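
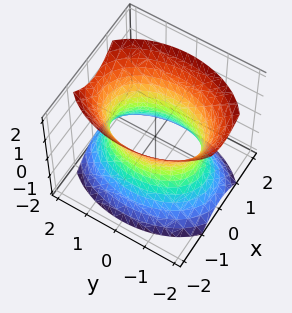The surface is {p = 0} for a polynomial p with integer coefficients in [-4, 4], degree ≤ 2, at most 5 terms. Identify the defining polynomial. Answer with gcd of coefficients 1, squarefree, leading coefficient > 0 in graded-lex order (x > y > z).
2*x^2 + y^2 - z^2 - 2

First, deg p = 2.
Then, symmetries: the y ↦ −y reflection is a symmetry, so y appears only in even powers; it's symmetric under z → −z, forcing even powers of z; mirror symmetry x ↦ −x ⇒ only even powers of x.
Next, from the axis intercepts and sections: the surface avoids every integer z-axis point in the box; the x-axis gridline crossings are at x ∈ {-1, 1}.
Finally, together with the visible shape, these determine p as stated.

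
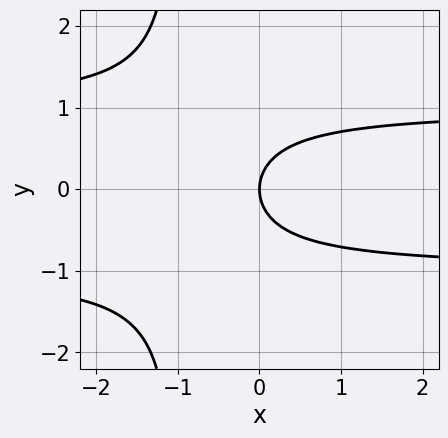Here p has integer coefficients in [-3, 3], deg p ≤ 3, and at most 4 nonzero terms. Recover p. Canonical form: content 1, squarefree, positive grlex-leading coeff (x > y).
x*y^2 + y^2 - x

1. The degree is 3 — a generic line meets the curve in up to 3 points.
2. Symmetries: the y ↦ −y reflection is a symmetry, so y appears only in even powers.
3. Observable constraints: it meets the y-axis at y = 0 (among the integer gridlines); one x-axis crossing is at x = 0.
4. These observations pin down the coefficients.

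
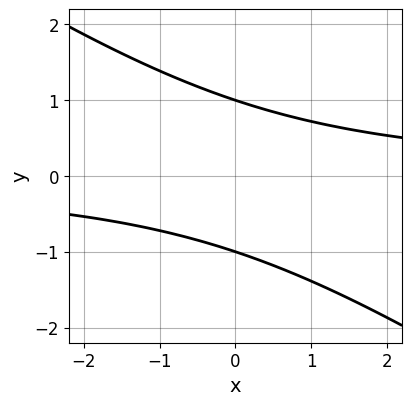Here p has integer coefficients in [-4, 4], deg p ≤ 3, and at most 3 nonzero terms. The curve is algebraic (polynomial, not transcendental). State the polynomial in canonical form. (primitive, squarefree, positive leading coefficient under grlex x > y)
2*x*y + 3*y^2 - 3

1. Degree: the shape is more complex than any degree-1 curve, so deg p = 2.
2. Observable constraints: the y-axis gridline crossings are at y ∈ {-1, 1}; the curve avoids every integer x-axis point in the box.
3. Fitting integer coefficients to these (and the overall shape) gives p.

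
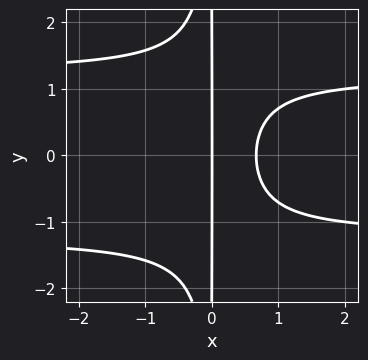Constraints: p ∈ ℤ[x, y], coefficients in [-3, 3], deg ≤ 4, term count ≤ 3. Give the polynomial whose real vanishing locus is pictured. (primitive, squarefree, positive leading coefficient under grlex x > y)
1. The degree is 4 — no degree-3 curve has this shape.
2. Symmetries: it's symmetric under y → −y, forcing even powers of y.
3. From the axis intercepts and sections: it meets the x-axis at x = 0 (among the integer gridlines); every point of the y-axis in the box is on the curve.
4. Assembling these constraints gives the stated polynomial.

2*x^2*y^2 - 3*x^2 + 2*x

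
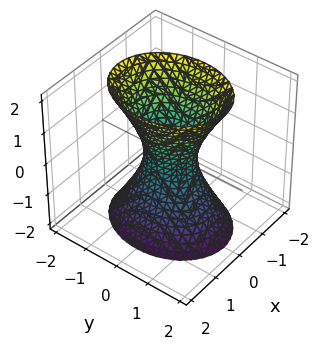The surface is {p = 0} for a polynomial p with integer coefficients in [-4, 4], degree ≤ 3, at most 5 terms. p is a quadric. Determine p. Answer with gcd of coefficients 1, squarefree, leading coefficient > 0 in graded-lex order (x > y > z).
3*x^2 + 2*y^2 - z^2 - 1

1. Degree: one connected sheet with a waist; a quadric, so deg p = 2.
2. Symmetries: the z ↦ −z reflection is a symmetry, so z appears only in even powers; mirror symmetry x ↦ −x ⇒ only even powers of x; the y ↦ −y reflection is a symmetry, so y appears only in even powers.
3. Checking where it meets the axes: no z-intercept at any integer in the box.
4. Putting this together gives p.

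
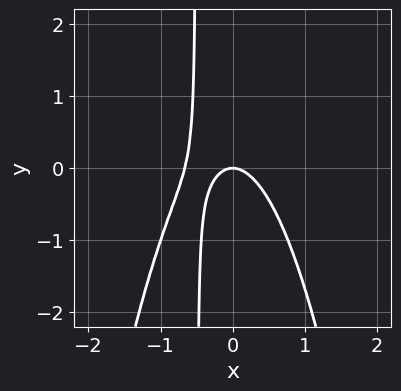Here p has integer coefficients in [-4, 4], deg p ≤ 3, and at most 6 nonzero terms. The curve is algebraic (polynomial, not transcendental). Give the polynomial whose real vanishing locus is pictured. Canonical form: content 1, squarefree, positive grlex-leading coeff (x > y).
Degree: no degree-2 curve has this shape, so deg p = 3.
Checking where it meets the axes: it crosses the y-axis at the gridline y = 0; it crosses the x-axis at the gridline x = 0.
Fitting integer coefficients to these (and the overall shape) gives p.

3*x^3 + 2*x^2 + 2*x*y + y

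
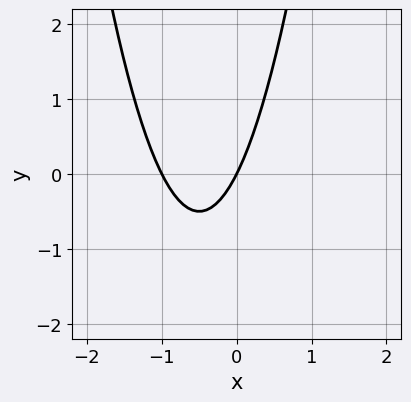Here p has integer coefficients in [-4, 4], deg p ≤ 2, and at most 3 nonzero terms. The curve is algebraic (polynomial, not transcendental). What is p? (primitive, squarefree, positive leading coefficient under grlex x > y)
2*x^2 + 2*x - y

1. Degree: no degree-1 curve has this shape, so deg p = 2.
2. Against the integer gridlines: one y-axis crossing is at y = 0; the x-axis gridline crossings are at x ∈ {-1, 0}.
3. Matching integer coefficients to the picture gives p.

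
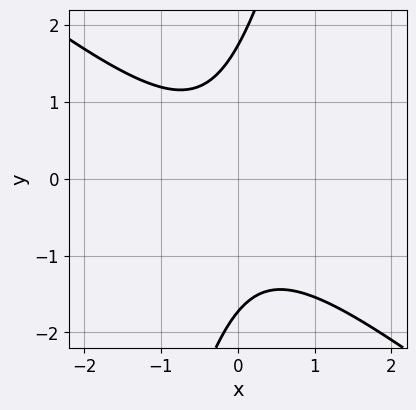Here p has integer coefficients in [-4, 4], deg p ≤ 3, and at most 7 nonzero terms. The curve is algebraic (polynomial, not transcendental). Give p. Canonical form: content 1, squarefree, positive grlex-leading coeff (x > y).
1. deg p = 2. No degree-1 curve has this shape.
2. Checking where it meets the axes: no x-intercept at any integer in the box.
3. These observations pin down the coefficients.

3*x^2 + 3*x*y - y^2 + x + 3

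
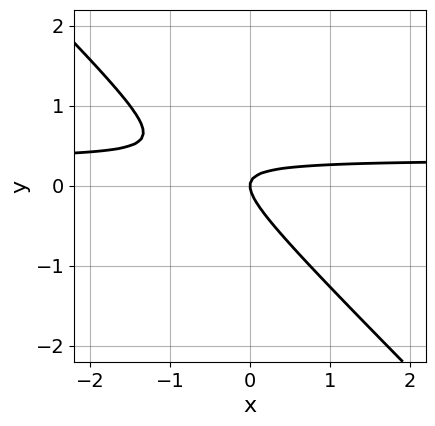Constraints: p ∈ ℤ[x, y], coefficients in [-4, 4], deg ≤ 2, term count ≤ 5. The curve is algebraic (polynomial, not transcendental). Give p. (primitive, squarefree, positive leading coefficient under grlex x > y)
3*x*y + 3*y^2 - x

First, deg p = 2. A generic line meets the curve in up to 2 points.
Next, reading off the gridlines: it crosses the y-axis at the gridline y = 0; it crosses the x-axis at the gridline x = 0.
Finally, assembling these constraints gives the stated polynomial.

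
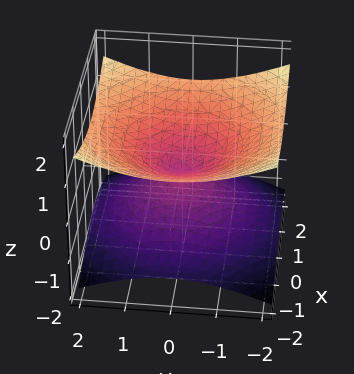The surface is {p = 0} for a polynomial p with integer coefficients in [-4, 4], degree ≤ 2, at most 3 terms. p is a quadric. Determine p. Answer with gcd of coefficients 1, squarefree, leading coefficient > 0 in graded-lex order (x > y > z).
x^2 + y^2 - 3*z^2

1. deg p = 2. Two nappes meeting at a single point; a quadric.
2. Symmetry: the surface is invariant under rotation about z: p = q(x² + y², z); mirror symmetry z ↦ −z ⇒ only even powers of z.
3. From the axis intercepts and sections: one z-axis crossing is at z = 0; one x-axis crossing is at x = 0; one y-axis crossing is at y = 0.
4. Solving for integer coefficients yields p as stated.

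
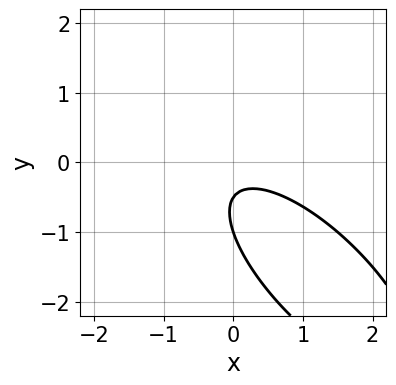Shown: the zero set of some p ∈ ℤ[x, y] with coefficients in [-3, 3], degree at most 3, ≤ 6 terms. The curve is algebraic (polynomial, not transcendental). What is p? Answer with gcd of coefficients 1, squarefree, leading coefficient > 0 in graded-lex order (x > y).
2*x^2 + 3*x*y + 2*y^2 + 3*y + 1

1. deg p = 2. A generic line meets the curve in up to 2 points.
2. Against the integer gridlines: it meets the y-axis at y = -1 (among the integer gridlines); it misses every integer gridline on the x-axis.
3. Solving for integer coefficients yields p as stated.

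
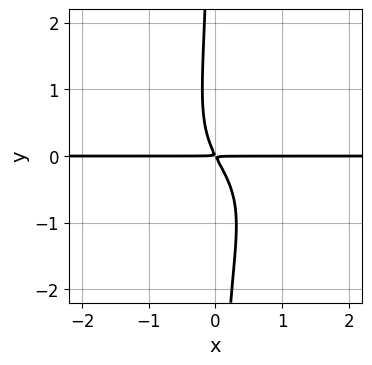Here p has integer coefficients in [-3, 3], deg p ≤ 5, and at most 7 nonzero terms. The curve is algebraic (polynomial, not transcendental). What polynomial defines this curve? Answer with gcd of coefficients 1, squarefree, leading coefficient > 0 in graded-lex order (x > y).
2*x^3*y + 2*x*y^3 + x*y^2 + 2*x*y + y^2

1. The degree is 4 — a generic line meets the curve in up to 4 points.
2. Checking where it meets the axes: the visible x-axis segment lies entirely on the curve.
3. Fitting integer coefficients to these (and the overall shape) gives p.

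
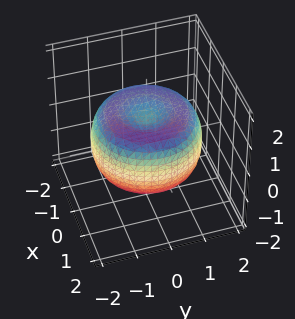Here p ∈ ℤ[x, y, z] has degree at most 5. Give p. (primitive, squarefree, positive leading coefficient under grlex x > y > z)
x^4 + 2*x^2*y^2 + y^4 - 2*x^2 - 2*y^2 + 2*z^2 - 1

(a) Degree: the shape is more complex than any degree-3 surface, so deg p = 4.
(b) Symmetries: the z-axis is an axis of rotation, so x and y enter only as x² + y².
(c) Reading off the gridlines: a circular section at z = -1 has radius exactly 1.
(d) Solving for integer coefficients yields p as stated.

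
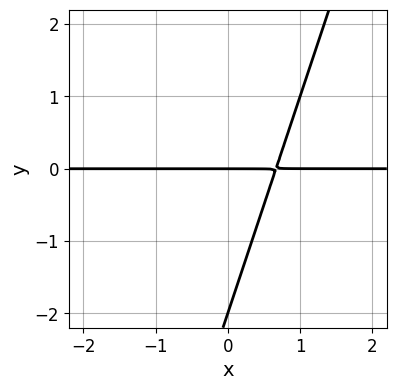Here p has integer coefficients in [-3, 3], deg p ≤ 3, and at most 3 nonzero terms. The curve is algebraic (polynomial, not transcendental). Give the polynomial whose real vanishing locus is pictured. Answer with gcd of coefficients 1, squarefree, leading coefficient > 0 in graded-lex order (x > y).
(a) The degree is 2 — no degree-1 curve has this shape.
(b) Checking where it meets the axes: every point of the x-axis in the box is on the curve; among the integer gridlines, it crosses the y-axis at y ∈ {-2, 0}.
(c) Assembling these constraints gives the stated polynomial.

3*x*y - y^2 - 2*y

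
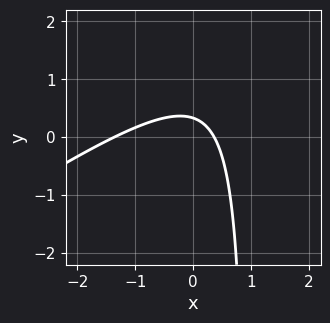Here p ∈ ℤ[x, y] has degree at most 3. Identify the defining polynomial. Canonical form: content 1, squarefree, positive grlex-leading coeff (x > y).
2*x^2 - 3*x*y + 2*x + 3*y - 1

1. Degree: no degree-1 curve has this shape, so deg p = 2.
2. Putting this together gives p.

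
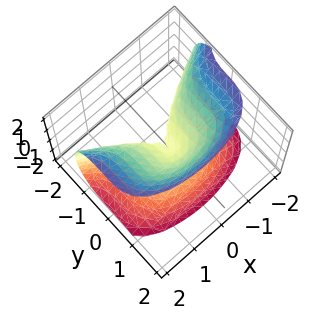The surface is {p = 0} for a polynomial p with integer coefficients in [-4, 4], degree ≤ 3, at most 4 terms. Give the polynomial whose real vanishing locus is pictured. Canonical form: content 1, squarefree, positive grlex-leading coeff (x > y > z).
First, degree: the shape is more complex than any degree-2 surface, so deg p = 3.
Next, checking where it meets the axes: it meets the x-axis at x = 0 (among the integer gridlines); it crosses the z-axis at the gridline z = 0; it crosses the y-axis at the gridline y = 0.
Finally, assembling these constraints gives the stated polynomial.

3*y^3 + 2*x^2 - 2*z^2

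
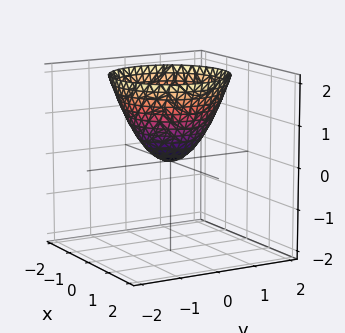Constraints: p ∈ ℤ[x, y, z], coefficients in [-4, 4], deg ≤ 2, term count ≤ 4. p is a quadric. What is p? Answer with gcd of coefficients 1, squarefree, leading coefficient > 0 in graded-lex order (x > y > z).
x^2 + y^2 - z

The degree is 2 — a single bowl opening along one axis; a quadric.
Symmetries: rotational symmetry about the z-axis ⇒ p depends on x, y only through x² + y².
From the axis intercepts and sections: it meets the y-axis at y = 0 (among the integer gridlines); it meets the z-axis at z = 0 (among the integer gridlines); one x-axis crossing is at x = 0.
Matching integer coefficients to the picture gives p.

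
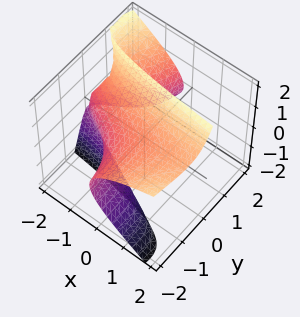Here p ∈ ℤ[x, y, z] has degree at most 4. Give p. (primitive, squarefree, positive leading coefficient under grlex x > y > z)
Degree: no degree-2 surface has this shape, so deg p = 3.
Reading off the gridlines: one x-axis crossing is at x = -2; it misses every integer gridline on the y-axis.
Solving for integer coefficients yields p as stated.

2*x*y^2 + 3*y*z^2 - z^3 + x + 2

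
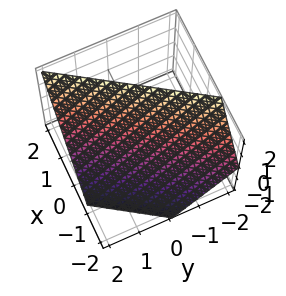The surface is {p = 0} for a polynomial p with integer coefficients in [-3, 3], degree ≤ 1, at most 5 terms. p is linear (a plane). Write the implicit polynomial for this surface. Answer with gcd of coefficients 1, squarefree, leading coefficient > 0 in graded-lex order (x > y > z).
3*x - 2*y - 2*z + 2

(a) deg p = 1.
(b) From the visible intercepts: it meets the y-axis at y = 1 (among the integer gridlines); one z-axis crossing is at z = 1.
(c) Together with the visible shape, these determine p as stated.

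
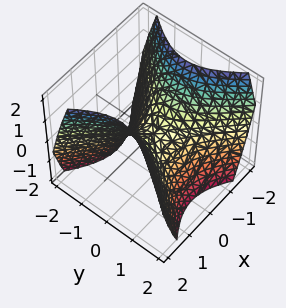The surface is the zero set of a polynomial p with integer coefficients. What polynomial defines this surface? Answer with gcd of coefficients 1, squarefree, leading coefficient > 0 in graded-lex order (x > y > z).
(a) deg p = 2.
(b) Symmetries: mirror symmetry y ↦ −y ⇒ only even powers of y; mirror symmetry x ↦ −x ⇒ only even powers of x.
(c) From the axis intercepts and sections: it crosses the z-axis at the gridline z = 0; it crosses the y-axis at the gridline y = 0; it meets the x-axis at x = 0 (among the integer gridlines).
(d) Together with the visible shape, these determine p as stated.

x^2 - y^2 - z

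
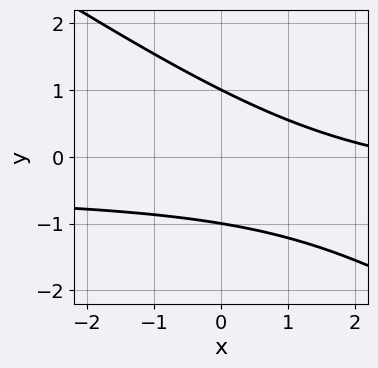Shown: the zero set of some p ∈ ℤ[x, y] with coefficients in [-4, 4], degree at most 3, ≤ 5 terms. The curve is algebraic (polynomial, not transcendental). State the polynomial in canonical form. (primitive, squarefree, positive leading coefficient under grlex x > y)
2*x*y + 3*y^2 + x - 3

(a) The degree is 2 — the shape is more complex than any degree-1 curve.
(b) From the visible intercepts: the y-axis gridline crossings are at y ∈ {-1, 1}; the curve avoids every integer x-axis point in the box.
(c) Fitting integer coefficients to these (and the overall shape) gives p.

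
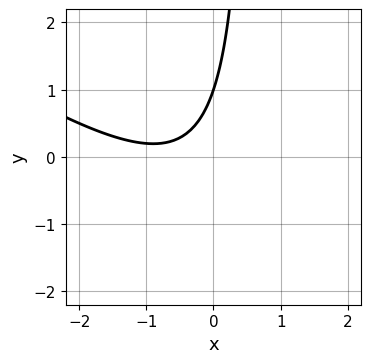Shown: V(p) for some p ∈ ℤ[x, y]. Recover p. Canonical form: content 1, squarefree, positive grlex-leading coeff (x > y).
1. Degree: the shape is more complex than any degree-1 curve, so deg p = 2.
2. Checking where it meets the axes: it crosses the y-axis at the gridline y = 1; the curve avoids every integer x-axis point in the box.
3. Assembling these constraints gives the stated polynomial.

2*x^2 + 3*x*y + 3*x - 2*y + 2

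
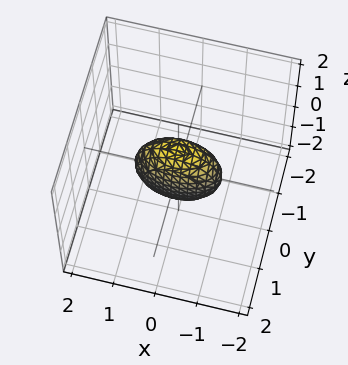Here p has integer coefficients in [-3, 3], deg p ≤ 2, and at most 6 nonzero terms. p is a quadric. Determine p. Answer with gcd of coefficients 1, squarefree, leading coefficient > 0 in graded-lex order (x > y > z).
x^2 + 3*y^2 + z^2 - 1

1. Degree: a closed, bounded, convex surface; a quadric, so deg p = 2.
2. Symmetries: it's symmetric under z → −z, forcing even powers of z; the x ↦ −x reflection is a symmetry, so x appears only in even powers; the y ↦ −y reflection is a symmetry, so y appears only in even powers.
3. Reading off the gridlines: the z-axis gridline crossings are at z ∈ {-1, 1}; among the integer gridlines, it crosses the x-axis at x ∈ {-1, 1}.
4. The integer polynomial consistent with all of this is the stated p.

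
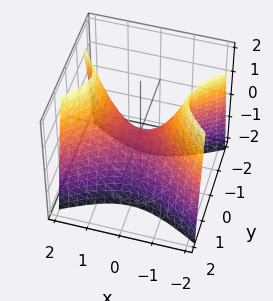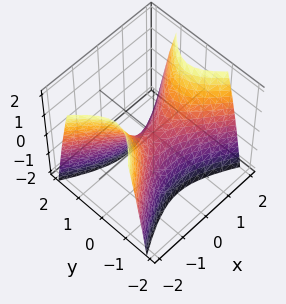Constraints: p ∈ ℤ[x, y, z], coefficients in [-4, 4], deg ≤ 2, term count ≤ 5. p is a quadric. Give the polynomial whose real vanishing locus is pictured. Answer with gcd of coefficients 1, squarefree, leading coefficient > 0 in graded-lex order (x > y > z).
x^2 - 2*y^2 - z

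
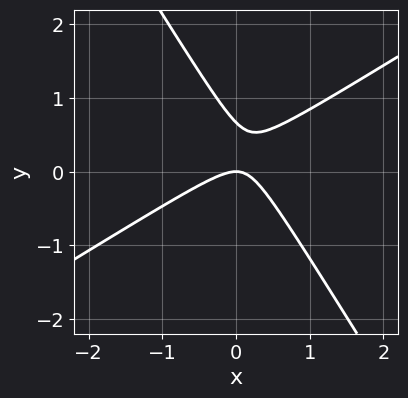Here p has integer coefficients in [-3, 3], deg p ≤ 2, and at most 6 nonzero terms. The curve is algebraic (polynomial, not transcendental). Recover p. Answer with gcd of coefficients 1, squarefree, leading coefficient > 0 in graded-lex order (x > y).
3*x^2 - 3*x*y - 3*y^2 + 2*y

(a) Degree: the shape is more complex than any degree-1 curve, so deg p = 2.
(b) From the axis intercepts and sections: it crosses the y-axis at the gridline y = 0; it crosses the x-axis at the gridline x = 0.
(c) These observations pin down the coefficients.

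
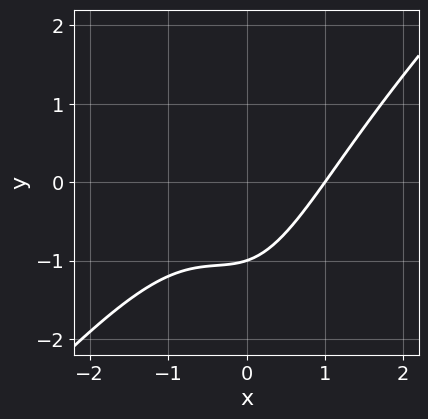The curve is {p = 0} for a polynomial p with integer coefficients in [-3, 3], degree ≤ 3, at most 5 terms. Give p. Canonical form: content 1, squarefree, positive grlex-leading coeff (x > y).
(a) The degree is 3 — no degree-2 curve has this shape.
(b) Reading off the gridlines: it meets the x-axis at x = 1 (among the integer gridlines); one y-axis crossing is at y = -1.
(c) Fitting integer coefficients to these (and the overall shape) gives p.

2*x^3 - 2*x^2*y + x - 3*y - 3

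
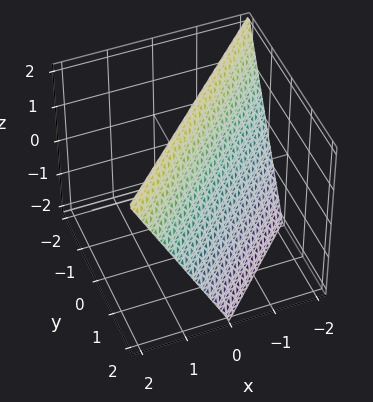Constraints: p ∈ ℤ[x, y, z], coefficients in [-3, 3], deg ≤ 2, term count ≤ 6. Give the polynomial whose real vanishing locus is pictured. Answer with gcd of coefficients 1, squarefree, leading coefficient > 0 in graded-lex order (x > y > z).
2*x - 2*y - z + 2

First, the degree is 1 — every cross-section is a straight line — this is a plane.
Then, from the axis intercepts and sections: one x-axis crossing is at x = -1; it meets the y-axis at y = 1 (among the integer gridlines).
Finally, these observations pin down the coefficients.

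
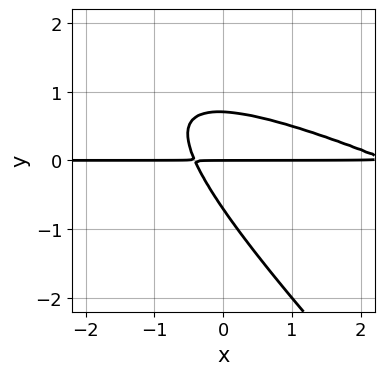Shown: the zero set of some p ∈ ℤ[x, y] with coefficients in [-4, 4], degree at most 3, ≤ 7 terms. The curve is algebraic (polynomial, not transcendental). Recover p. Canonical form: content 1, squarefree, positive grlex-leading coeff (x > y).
Degree: no degree-2 curve has this shape, so deg p = 3.
Observable constraints: every point of the x-axis in the box is on the curve; one y-axis crossing is at y = 0.
Matching integer coefficients to the picture gives p.

x^2*y + 3*x*y^2 + 2*y^3 - 2*x*y - y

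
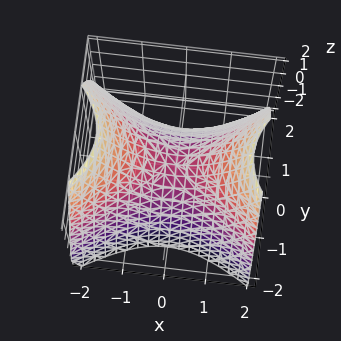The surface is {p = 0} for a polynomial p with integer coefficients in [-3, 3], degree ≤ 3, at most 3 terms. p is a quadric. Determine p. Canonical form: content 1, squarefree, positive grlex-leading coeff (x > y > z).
deg p = 2. A hyperbolic paraboloid; a quadric.
Symmetries: it's symmetric under y → −y, forcing even powers of y; it's symmetric under x → −x, forcing even powers of x.
Reading off the gridlines: it crosses the x-axis at the gridline x = 0; it meets the y-axis at y = 0 (among the integer gridlines); it crosses the z-axis at the gridline z = 0.
Fitting integer coefficients to these (and the overall shape) gives p.

2*x^2 - 3*y^2 - 3*z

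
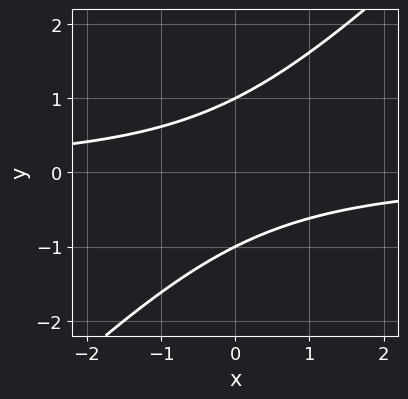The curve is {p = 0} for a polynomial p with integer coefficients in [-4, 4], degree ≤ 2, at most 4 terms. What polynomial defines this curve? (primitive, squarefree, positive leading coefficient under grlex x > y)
The degree is 2 — a generic line meets the curve in up to 2 points.
From the visible intercepts: it misses every integer gridline on the x-axis; among the integer gridlines, it crosses the y-axis at y ∈ {-1, 1}.
Fitting integer coefficients to these (and the overall shape) gives p.

x*y - y^2 + 1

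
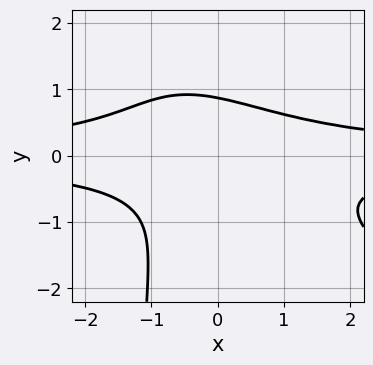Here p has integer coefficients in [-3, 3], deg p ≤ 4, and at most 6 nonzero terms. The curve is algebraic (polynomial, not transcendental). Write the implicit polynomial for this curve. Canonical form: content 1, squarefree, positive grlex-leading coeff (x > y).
2*x^2*y^2 + 2*x*y^3 + 3*y^3 - 2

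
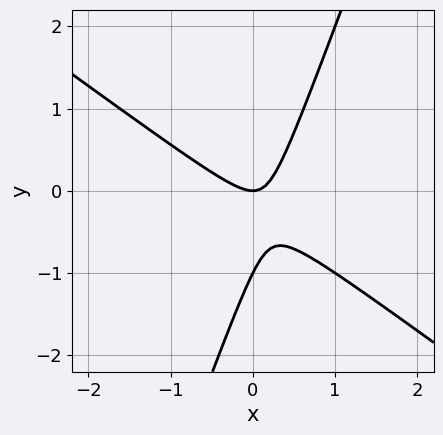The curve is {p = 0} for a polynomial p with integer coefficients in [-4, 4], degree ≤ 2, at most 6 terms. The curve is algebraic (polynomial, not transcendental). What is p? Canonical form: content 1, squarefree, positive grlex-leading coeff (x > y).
(a) Degree: the shape is more complex than any degree-1 curve, so deg p = 2.
(b) Against the integer gridlines: it meets the x-axis at x = 0 (among the integer gridlines); the y-axis gridline crossings are at y ∈ {-1, 0}.
(c) The integer polynomial consistent with all of this is the stated p.

2*x^2 + 2*x*y - y^2 - y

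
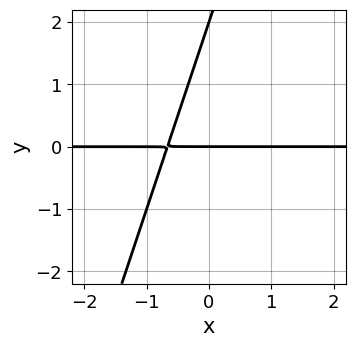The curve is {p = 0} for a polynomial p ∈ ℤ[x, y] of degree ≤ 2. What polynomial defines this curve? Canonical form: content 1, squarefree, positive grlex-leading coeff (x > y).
deg p = 2.
Against the integer gridlines: the visible x-axis segment lies entirely on the curve; among the integer gridlines, it crosses the y-axis at y ∈ {0, 2}.
The integer polynomial consistent with all of this is the stated p.

3*x*y - y^2 + 2*y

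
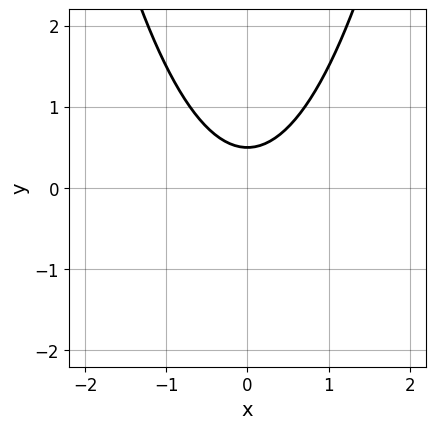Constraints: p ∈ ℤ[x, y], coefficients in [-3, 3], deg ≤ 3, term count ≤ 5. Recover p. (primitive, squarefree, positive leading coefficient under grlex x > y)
2*x^2 - 2*y + 1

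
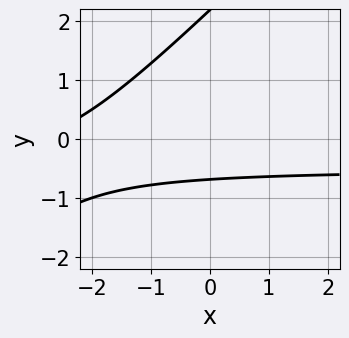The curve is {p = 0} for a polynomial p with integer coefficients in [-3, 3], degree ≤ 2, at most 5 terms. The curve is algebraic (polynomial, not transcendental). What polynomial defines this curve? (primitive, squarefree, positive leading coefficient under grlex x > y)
First, deg p = 2. The shape is more complex than any degree-1 curve.
Then, reading off the gridlines: the curve avoids every integer x-axis point in the box.
Finally, solving for integer coefficients yields p as stated.

2*x*y - 2*y^2 + x + 3*y + 3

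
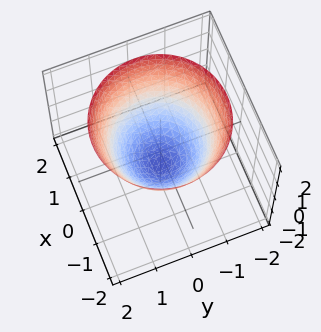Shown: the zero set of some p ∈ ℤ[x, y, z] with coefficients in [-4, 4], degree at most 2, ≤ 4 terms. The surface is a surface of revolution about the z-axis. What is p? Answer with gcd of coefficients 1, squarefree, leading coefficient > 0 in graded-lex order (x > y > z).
1. The degree is 2 — a generic line meets the surface in up to 2 points.
2. Symmetries: the z-axis is an axis of rotation, so x and y enter only as x² + y².
3. Against the integer gridlines: among the integer gridlines, it crosses the x-axis at x ∈ {-1, 1}; it meets the z-axis at z = -1 (among the integer gridlines).
4. The integer polynomial consistent with all of this is the stated p.

x^2 + y^2 - z - 1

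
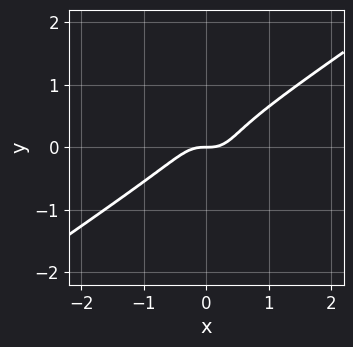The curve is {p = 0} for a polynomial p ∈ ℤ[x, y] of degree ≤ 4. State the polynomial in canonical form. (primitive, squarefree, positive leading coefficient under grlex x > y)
3*x^3 - 3*x^2*y - 3*y^3 + y^2 - y

The degree is 3 — a generic line meets the curve in up to 3 points.
Observable constraints: one y-axis crossing is at y = 0; it crosses the x-axis at the gridline x = 0.
Matching integer coefficients to the picture gives p.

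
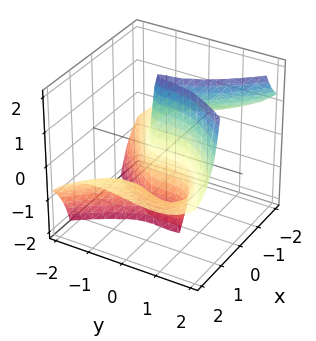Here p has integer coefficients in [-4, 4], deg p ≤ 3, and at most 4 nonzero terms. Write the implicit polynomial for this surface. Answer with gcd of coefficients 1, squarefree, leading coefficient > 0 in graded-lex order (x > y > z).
(a) deg p = 3. The shape is more complex than any degree-2 surface.
(b) Reading off the gridlines: one x-axis crossing is at x = 0; every point of the z-axis in the box is on the surface; one y-axis crossing is at y = 0.
(c) These observations pin down the coefficients.

3*x^2*z - y^3 + x*y + 2*x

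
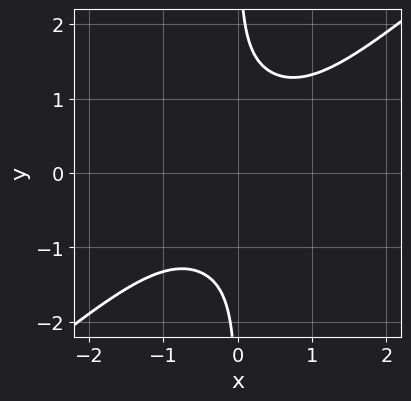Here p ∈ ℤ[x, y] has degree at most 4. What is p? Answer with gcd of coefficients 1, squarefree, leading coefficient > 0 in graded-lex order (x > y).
x^4 + x^3*y - 3*x*y^3 + 2*x*y + 2

(a) Degree: the shape is more complex than any degree-3 curve, so deg p = 4.
(b) Checking where it meets the axes: it misses every integer gridline on the y-axis; no x-intercept at any integer in the box.
(c) The integer polynomial consistent with all of this is the stated p.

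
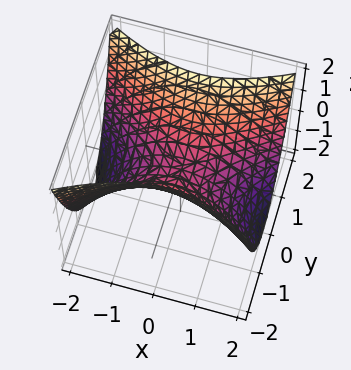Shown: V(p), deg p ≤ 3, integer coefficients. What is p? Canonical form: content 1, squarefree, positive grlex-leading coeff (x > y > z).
(a) The degree is 2 — a saddle surface; a quadric.
(b) Symmetries: it's symmetric under x → −x, forcing even powers of x; the y ↦ −y reflection is a symmetry, so y appears only in even powers.
(c) From the axis intercepts and sections: it crosses the y-axis at the gridline y = 0; one z-axis crossing is at z = 0; it crosses the x-axis at the gridline x = 0.
(d) Matching integer coefficients to the picture gives p.

x^2 - 2*y^2 + 2*z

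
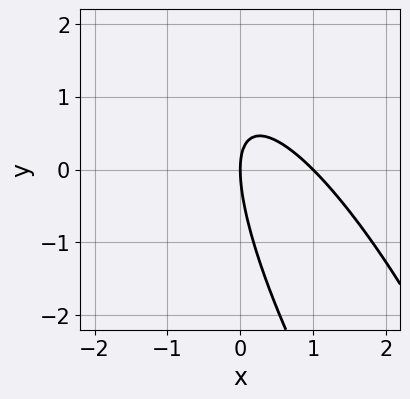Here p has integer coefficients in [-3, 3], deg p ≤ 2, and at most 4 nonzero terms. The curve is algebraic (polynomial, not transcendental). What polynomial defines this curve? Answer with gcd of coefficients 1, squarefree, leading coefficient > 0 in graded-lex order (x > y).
3*x^2 + 3*x*y + y^2 - 3*x

First, deg p = 2. A generic line meets the curve in up to 2 points.
Next, reading off the gridlines: it meets the y-axis at y = 0 (among the integer gridlines); the x-axis gridline crossings are at x ∈ {0, 1}.
Finally, matching integer coefficients to the picture gives p.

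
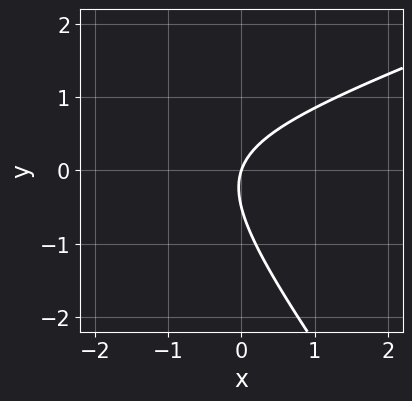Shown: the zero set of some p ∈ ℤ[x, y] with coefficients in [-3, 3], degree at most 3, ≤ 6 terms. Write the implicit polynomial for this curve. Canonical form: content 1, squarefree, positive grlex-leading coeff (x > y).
x^2 - 2*x*y - 2*y^2 + 3*x - y

(a) The degree is 2 — the shape is more complex than any degree-1 curve.
(b) From the visible intercepts: it crosses the y-axis at the gridline y = 0; it meets the x-axis at x = 0 (among the integer gridlines).
(c) Assembling these constraints gives the stated polynomial.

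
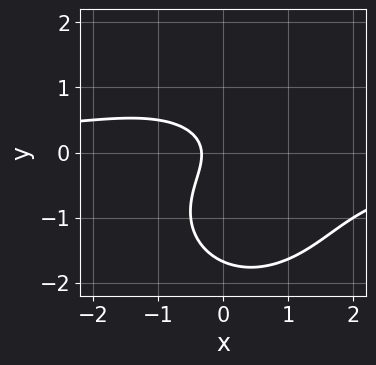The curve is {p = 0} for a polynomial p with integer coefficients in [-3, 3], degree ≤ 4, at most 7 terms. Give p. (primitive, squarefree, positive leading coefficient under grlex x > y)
2*x^2*y + 2*y^3 + 3*y^2 + 3*x + 1

First, degree: no degree-2 curve has this shape, so deg p = 3.
Finally, the integer polynomial consistent with all of this is the stated p.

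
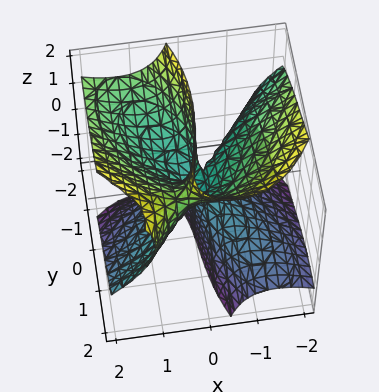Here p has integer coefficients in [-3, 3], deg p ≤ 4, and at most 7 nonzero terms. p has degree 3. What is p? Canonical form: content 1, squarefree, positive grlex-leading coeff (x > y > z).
(a) deg p = 3.
(b) Checking where it meets the axes: every point of the z-axis in the box is on the surface; it meets the y-axis at y = 0 (among the integer gridlines).
(c) Matching integer coefficients to the picture gives p.

2*x^3 + 3*x*y*z - 3*x*z^2 - y^3 + y*z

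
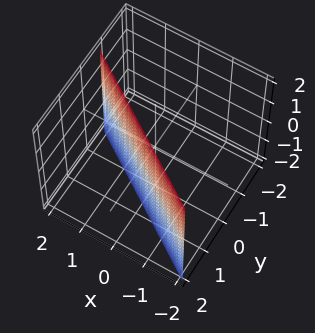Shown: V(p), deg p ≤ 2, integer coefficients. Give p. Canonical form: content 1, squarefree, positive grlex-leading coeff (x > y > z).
2*x + 3*y - 2

1. deg p = 1. The surface is flat (a plane).
2. Reading off the gridlines: the surface avoids every integer z-axis point in the box; it meets the x-axis at x = 1 (among the integer gridlines).
3. These observations pin down the coefficients.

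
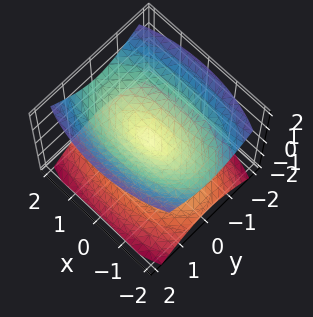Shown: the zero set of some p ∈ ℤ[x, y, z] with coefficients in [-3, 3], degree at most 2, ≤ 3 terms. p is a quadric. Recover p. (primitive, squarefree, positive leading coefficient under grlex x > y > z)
x^2 + 3*y^2 - 3*z^2

First, there are 2 components.
Then, the degree is 2 — two nappes meeting at a single point; a quadric.
Then, symmetries: mirror symmetry y ↦ −y ⇒ only even powers of y; mirror symmetry x ↦ −x ⇒ only even powers of x; it's symmetric under z → −z, forcing even powers of z.
Then, against the integer gridlines: one z-axis crossing is at z = 0; it meets the x-axis at x = 0 (among the integer gridlines); it crosses the y-axis at the gridline y = 0.
Finally, the integer polynomial consistent with all of this is the stated p.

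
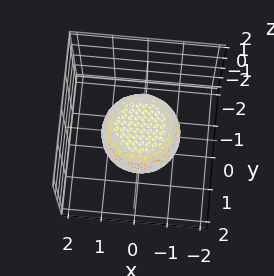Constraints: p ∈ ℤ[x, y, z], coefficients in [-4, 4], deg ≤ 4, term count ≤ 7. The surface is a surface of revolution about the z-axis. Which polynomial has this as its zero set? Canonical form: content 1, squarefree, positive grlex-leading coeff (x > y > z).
2*x^4 + 4*x^2*y^2 + 2*y^4 - x^2 - y^2 + 3*z^2 - 2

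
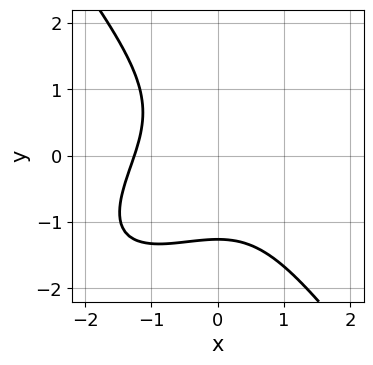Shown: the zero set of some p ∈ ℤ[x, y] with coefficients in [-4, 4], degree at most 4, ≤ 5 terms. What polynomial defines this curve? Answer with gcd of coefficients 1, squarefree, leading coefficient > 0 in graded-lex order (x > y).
First, deg p = 3.
Finally, solving for integer coefficients yields p as stated.

x^3 - x^2*y + y^3 + 2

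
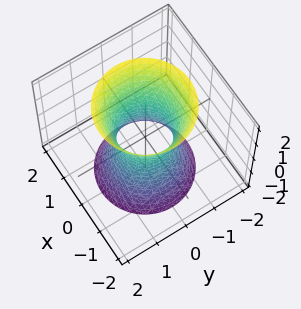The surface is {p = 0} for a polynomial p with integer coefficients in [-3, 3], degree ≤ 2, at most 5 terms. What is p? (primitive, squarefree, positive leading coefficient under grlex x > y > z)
1. Degree: the shape is more complex than any degree-1 surface, so deg p = 2.
2. Symmetry: the surface is invariant under rotation about z: p = q(x² + y², z).
3. Checking where it meets the axes: a circular section at z = 0 has radius between 0 and 1; no z-intercept at any integer in the box.
4. These observations pin down the coefficients.

3*x^2 + 3*y^2 - z^2 - 2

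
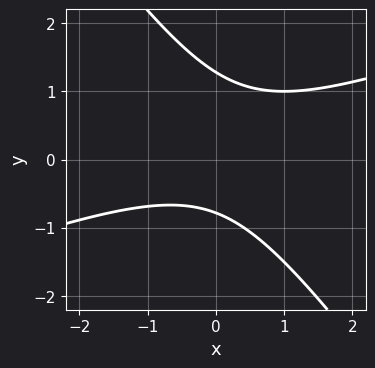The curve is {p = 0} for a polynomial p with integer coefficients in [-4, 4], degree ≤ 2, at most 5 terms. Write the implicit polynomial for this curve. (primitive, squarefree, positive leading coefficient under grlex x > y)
x^2 - 2*x*y - 2*y^2 + y + 2

1. Degree: a generic line meets the curve in up to 2 points, so deg p = 2.
2. Observable constraints: it misses every integer gridline on the x-axis.
3. The integer polynomial consistent with all of this is the stated p.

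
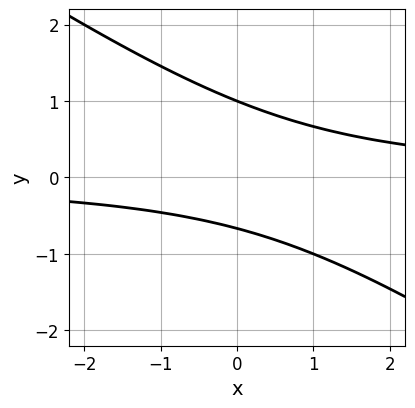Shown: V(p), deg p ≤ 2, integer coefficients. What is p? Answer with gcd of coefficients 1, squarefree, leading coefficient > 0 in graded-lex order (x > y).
First, the degree is 2 — the shape is more complex than any degree-1 curve.
Then, against the integer gridlines: no x-intercept at any integer in the box; it meets the y-axis at y = 1 (among the integer gridlines).
Finally, these observations pin down the coefficients.

2*x*y + 3*y^2 - y - 2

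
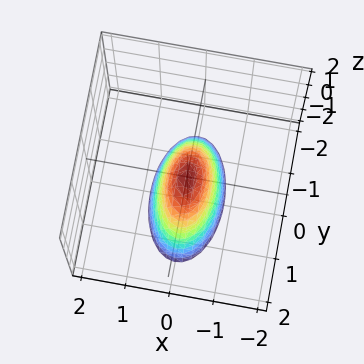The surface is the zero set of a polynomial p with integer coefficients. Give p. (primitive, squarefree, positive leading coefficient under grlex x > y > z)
3*x^2 + y^2 + z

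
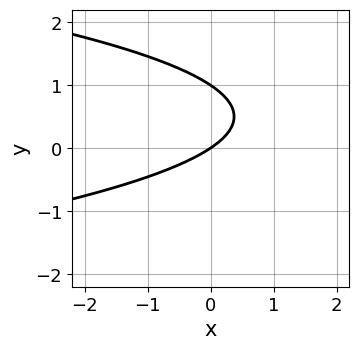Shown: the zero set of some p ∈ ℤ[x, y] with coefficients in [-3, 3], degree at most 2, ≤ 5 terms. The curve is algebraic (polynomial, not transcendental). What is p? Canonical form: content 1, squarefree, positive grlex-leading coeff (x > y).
(a) Degree: the shape is more complex than any degree-1 curve, so deg p = 2.
(b) Checking where it meets the axes: the y-axis gridline crossings are at y ∈ {0, 1}; it meets the x-axis at x = 0 (among the integer gridlines).
(c) Solving for integer coefficients yields p as stated.

3*y^2 + 2*x - 3*y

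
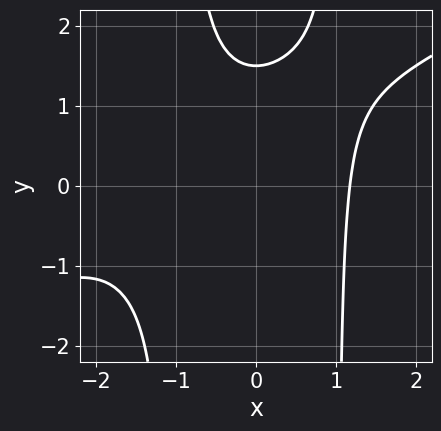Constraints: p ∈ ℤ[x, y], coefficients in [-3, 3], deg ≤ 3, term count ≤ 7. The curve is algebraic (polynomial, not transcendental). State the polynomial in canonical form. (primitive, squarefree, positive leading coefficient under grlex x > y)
Degree: the shape is more complex than any degree-2 curve, so deg p = 3.
Matching integer coefficients to the picture gives p.

x^3 - 2*x^2*y + x^2 + 2*y - 3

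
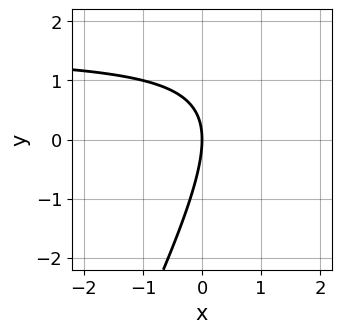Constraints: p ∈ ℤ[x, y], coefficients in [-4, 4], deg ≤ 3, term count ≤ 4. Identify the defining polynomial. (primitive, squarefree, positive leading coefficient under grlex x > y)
2*x*y - y^2 - 3*x

(a) deg p = 2. A generic line meets the curve in up to 2 points.
(b) Checking where it meets the axes: one y-axis crossing is at y = 0; it crosses the x-axis at the gridline x = 0.
(c) These observations pin down the coefficients.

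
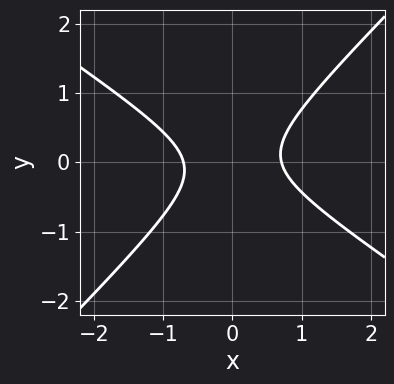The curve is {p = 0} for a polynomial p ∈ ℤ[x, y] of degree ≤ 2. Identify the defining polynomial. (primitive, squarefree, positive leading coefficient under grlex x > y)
2*x^2 + x*y - 3*y^2 - 1

First, the degree is 2 — a generic line meets the curve in up to 2 points.
Then, observable constraints: the curve avoids every integer y-axis point in the box.
Finally, putting this together gives p.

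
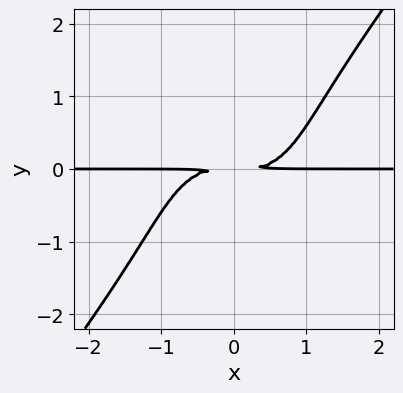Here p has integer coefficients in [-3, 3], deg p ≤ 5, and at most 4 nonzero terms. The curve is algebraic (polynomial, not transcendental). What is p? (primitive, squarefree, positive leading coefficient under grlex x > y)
(a) Degree: a generic line meets the curve in up to 4 points, so deg p = 4.
(b) From the axis intercepts and sections: the visible x-axis segment lies entirely on the curve.
(c) These observations pin down the coefficients.

2*x^3*y - y^4 - 3*y^2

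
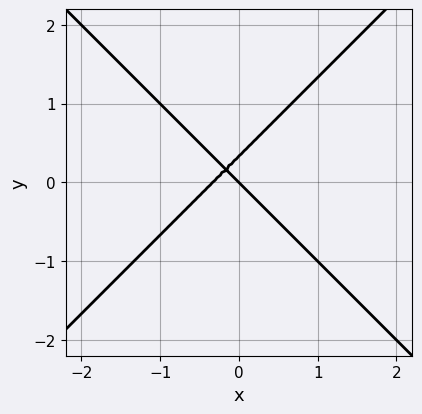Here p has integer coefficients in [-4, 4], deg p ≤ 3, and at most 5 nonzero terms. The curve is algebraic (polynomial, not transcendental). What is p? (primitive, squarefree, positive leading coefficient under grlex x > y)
3*x^2 - 3*y^2 + x + y

1. The degree is 2 — a generic line meets the curve in up to 2 points.
2. Observable constraints: it crosses the x-axis at the gridline x = 0; it meets the y-axis at y = 0 (among the integer gridlines).
3. These observations pin down the coefficients.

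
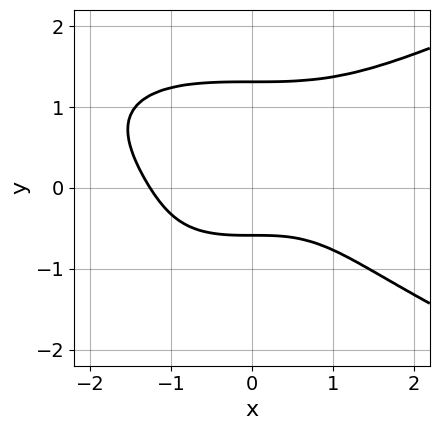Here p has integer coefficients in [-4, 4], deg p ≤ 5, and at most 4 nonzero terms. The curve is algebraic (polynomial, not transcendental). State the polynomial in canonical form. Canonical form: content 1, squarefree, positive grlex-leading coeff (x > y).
1. The degree is 4 — a generic line meets the curve in up to 4 points.
2. The integer polynomial consistent with all of this is the stated p.

2*y^4 - x^3 - 3*y - 2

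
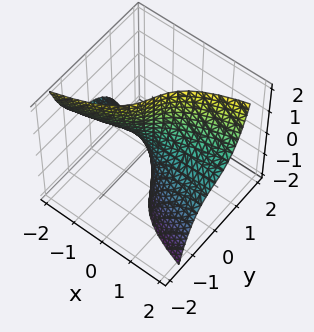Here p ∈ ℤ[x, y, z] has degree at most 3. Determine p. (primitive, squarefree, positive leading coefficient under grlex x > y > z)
y^3 - x*z + y

deg p = 3. The shape is more complex than any degree-2 surface.
Against the integer gridlines: the visible x-axis segment lies entirely on the surface; one y-axis crossing is at y = 0; every point of the z-axis in the box is on the surface.
These observations pin down the coefficients.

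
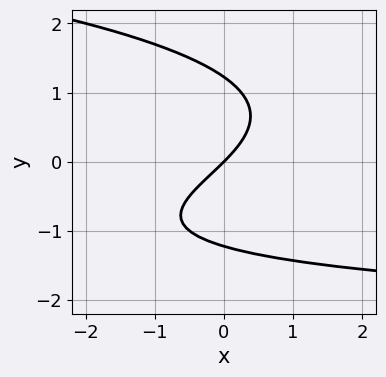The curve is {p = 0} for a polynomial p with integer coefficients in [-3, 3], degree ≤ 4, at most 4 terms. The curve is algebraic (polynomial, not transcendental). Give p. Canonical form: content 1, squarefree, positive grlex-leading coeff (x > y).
First, degree: the shape is more complex than any degree-2 curve, so deg p = 3.
Next, from the axis intercepts and sections: it crosses the y-axis at the gridline y = 0; one x-axis crossing is at x = 0.
Finally, matching integer coefficients to the picture gives p.

2*y^3 + x*y + 3*x - 3*y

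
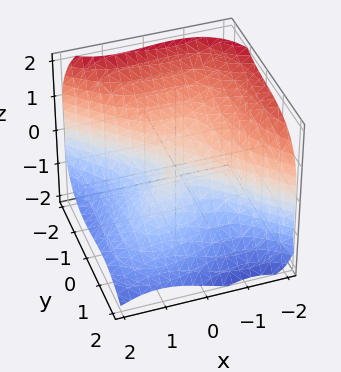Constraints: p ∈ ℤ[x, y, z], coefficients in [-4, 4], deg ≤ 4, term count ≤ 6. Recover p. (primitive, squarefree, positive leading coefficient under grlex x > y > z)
(a) The degree is 3 — a generic line meets the surface in up to 3 points.
(b) Observable constraints: it crosses the x-axis at the gridline x = 0; it crosses the z-axis at the gridline z = 0.
(c) These observations pin down the coefficients.

3*x^3 - 2*x*z^2 + 3*y^3 + 3*z^3 - 2*x*y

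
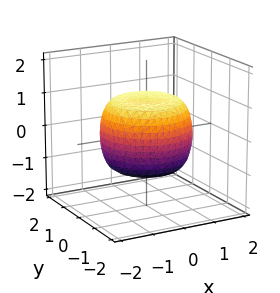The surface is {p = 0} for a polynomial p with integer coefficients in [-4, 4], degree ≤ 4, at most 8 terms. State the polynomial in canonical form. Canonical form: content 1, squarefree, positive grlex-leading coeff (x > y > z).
The degree is 4 — a generic line meets the surface in up to 4 points.
Symmetries: every cross-section ⟂ z is a circle, so x, y appear only via x² + y².
From the visible intercepts: a circular section at z = -1 has radius exactly 1; among the integer gridlines, it crosses the z-axis at z ∈ {-1, 1}.
Putting this together gives p.

2*x^4 + 4*x^2*y^2 + 2*y^4 - 2*x^2 - 2*y^2 + 3*z^2 - 3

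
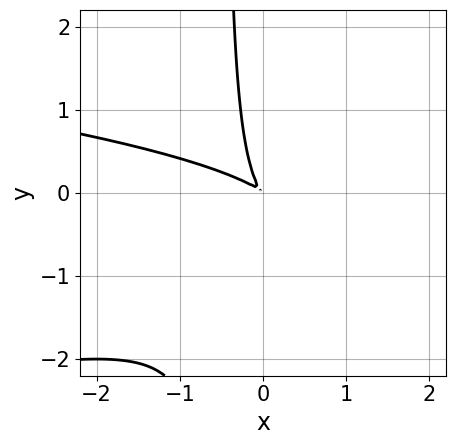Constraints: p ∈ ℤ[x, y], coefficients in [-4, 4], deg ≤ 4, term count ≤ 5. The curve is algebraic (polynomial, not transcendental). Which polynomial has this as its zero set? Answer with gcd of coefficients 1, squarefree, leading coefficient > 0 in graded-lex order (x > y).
2*x*y^2 + x^2 + 2*x*y + y^2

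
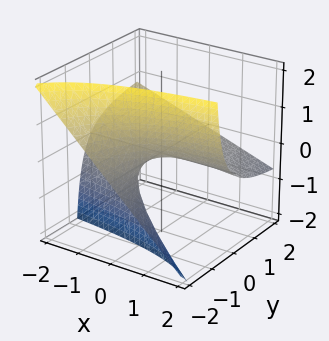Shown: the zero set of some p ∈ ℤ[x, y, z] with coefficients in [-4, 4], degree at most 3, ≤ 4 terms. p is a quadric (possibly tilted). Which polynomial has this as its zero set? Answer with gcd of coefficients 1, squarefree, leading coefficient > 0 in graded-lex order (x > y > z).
deg p = 2. A generic line meets the surface in up to 2 points.
Observable constraints: it crosses the z-axis at the gridline z = 0; the visible x-axis segment lies entirely on the surface; every point of the y-axis in the box is on the surface.
These observations pin down the coefficients.

x*y + 2*y*z + 2*z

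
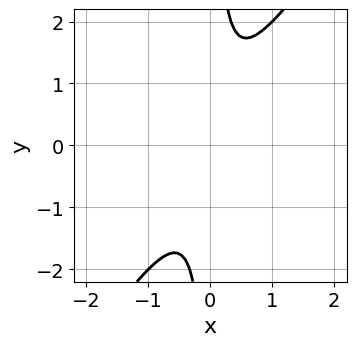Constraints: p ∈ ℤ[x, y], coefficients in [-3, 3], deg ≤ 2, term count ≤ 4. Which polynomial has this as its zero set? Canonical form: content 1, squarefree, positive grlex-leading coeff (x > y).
First, deg p = 2. A generic line meets the curve in up to 2 points.
Next, observable constraints: the curve avoids every integer y-axis point in the box; the curve avoids every integer x-axis point in the box.
Finally, fitting integer coefficients to these (and the overall shape) gives p.

3*x^2 - 2*x*y + 1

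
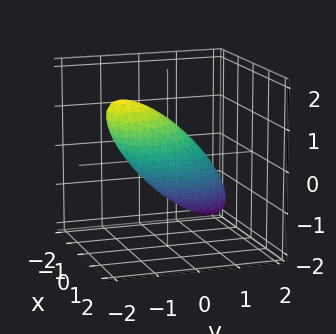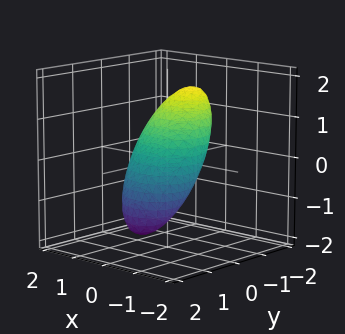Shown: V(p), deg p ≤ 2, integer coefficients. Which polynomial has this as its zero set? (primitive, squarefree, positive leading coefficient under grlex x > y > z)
2*x^2 + x*y + 2*y^2 + 3*y*z + 2*z^2 - 2

(a) The degree is 2 — a generic line meets the surface in up to 2 points.
(b) Checking where it meets the axes: the z-axis gridline crossings are at z ∈ {-1, 1}; among the integer gridlines, it crosses the y-axis at y ∈ {-1, 1}; among the integer gridlines, it crosses the x-axis at x ∈ {-1, 1}.
(c) Solving for integer coefficients yields p as stated.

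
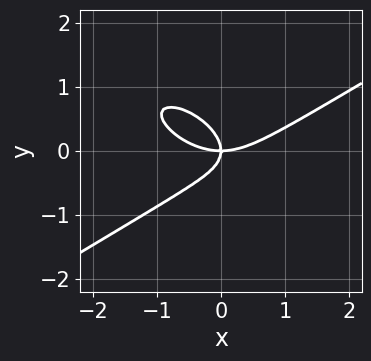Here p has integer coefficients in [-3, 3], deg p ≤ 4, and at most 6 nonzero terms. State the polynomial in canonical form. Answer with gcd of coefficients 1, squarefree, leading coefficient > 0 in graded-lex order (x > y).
1. Degree: a generic line meets the curve in up to 3 points, so deg p = 3.
2. Against the integer gridlines: it meets the y-axis at y = 0 (among the integer gridlines); it crosses the x-axis at the gridline x = 0.
3. Fitting integer coefficients to these (and the overall shape) gives p.

x^3 - x*y^2 - 3*y^3 - 2*x*y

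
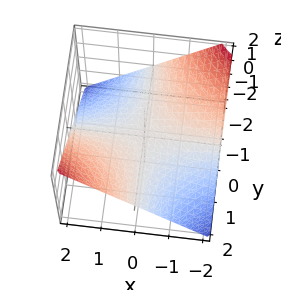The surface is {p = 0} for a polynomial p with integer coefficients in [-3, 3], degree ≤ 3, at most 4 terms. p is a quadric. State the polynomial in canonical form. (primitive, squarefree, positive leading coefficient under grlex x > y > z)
Degree: a hyperbolic paraboloid; a quadric, so deg p = 2.
Against the integer gridlines: it crosses the z-axis at the gridline z = 0; the visible y-axis segment lies entirely on the surface; every point of the x-axis in the box is on the surface.
Matching integer coefficients to the picture gives p.

x*y - 2*z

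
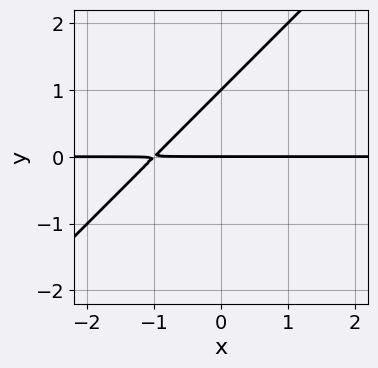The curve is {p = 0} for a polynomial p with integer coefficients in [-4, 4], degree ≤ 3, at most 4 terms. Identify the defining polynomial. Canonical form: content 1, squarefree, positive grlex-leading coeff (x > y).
x*y - y^2 + y

1. The degree is 2 — no degree-1 curve has this shape.
2. Against the integer gridlines: among the integer gridlines, it crosses the y-axis at y ∈ {0, 1}; the visible x-axis segment lies entirely on the curve.
3. Matching integer coefficients to the picture gives p.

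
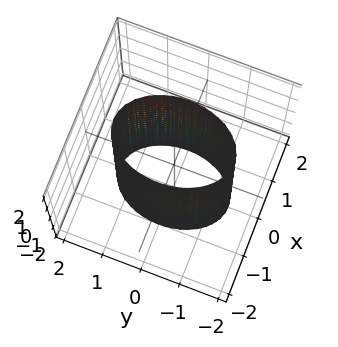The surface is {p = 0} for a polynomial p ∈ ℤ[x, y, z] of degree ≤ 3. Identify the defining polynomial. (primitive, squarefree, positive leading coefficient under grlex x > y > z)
2*x^2 + y^2 - 2

deg p = 2.
Symmetries: it's symmetric under z → −z, forcing even powers of z; it's symmetric under x → −x, forcing even powers of x; mirror symmetry y ↦ −y ⇒ only even powers of y.
Against the integer gridlines: the x-axis gridline crossings are at x ∈ {-1, 1}; no z-intercept at any integer in the box.
Together with the visible shape, these determine p as stated.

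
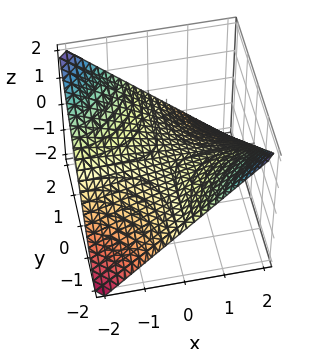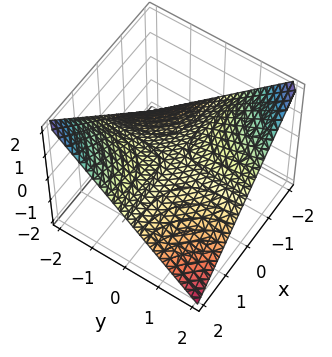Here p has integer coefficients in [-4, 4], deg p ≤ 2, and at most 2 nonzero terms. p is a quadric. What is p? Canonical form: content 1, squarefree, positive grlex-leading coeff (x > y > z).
The degree is 2 — a hyperbolic paraboloid; a quadric.
From the axis intercepts and sections: every point of the x-axis in the box is on the surface; it meets the z-axis at z = 0 (among the integer gridlines).
Together with the visible shape, these determine p as stated. Check: (0, 2, 0) on the y-axis lies on the surface, and p(0, 2, 0) = 0. ✓

x*y + 2*z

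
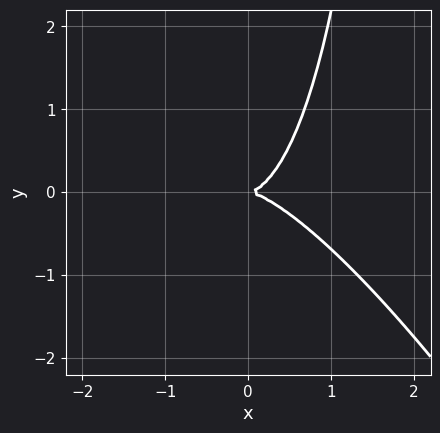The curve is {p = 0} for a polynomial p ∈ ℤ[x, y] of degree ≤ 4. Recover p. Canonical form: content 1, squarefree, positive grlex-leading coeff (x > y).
First, deg p = 3. The shape is more complex than any degree-2 curve.
Then, observable constraints: it meets the x-axis at x = 0 (among the integer gridlines); it crosses the y-axis at the gridline y = 0.
Finally, matching integer coefficients to the picture gives p.

3*x^3 + 3*x^2*y + x*y^2 - 3*y^2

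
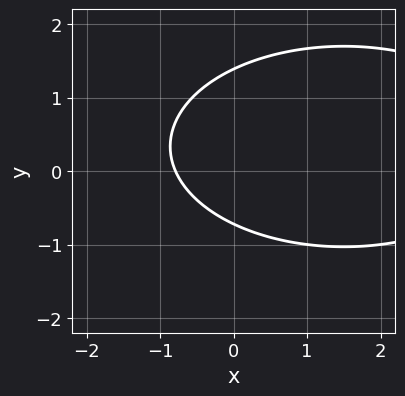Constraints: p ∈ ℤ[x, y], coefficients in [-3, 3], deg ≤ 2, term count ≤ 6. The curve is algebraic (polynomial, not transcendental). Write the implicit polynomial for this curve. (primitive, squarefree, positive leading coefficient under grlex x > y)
x^2 + 3*y^2 - 3*x - 2*y - 3

First, deg p = 2. The shape is more complex than any degree-1 curve.
Finally, the integer polynomial consistent with all of this is the stated p.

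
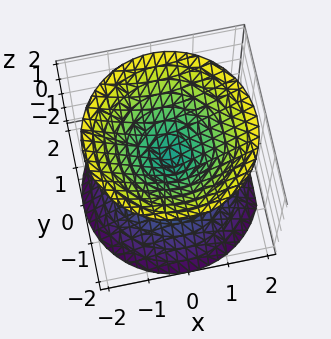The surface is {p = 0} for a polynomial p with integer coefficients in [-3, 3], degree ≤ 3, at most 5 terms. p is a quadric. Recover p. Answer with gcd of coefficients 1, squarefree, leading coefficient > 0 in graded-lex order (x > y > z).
1. There are 2 components.
2. deg p = 2.
3. Symmetries: rotational symmetry about the z-axis ⇒ p depends on x, y only through x² + y²; the z ↦ −z reflection is a symmetry, so z appears only in even powers.
4. Reading off the gridlines: it meets the z-axis at z = 0 (among the integer gridlines); it meets the x-axis at x = 0 (among the integer gridlines); one y-axis crossing is at y = 0; a circular section at z = 1 has radius exactly 1.
5. Putting this together gives p.

x^2 + y^2 - z^2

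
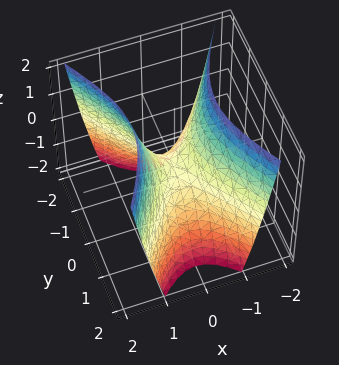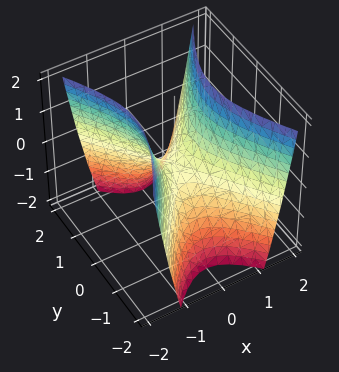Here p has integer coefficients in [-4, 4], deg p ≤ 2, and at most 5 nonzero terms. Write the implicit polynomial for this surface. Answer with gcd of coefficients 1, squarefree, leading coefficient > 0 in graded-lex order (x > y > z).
2*x^2 - y^2 - z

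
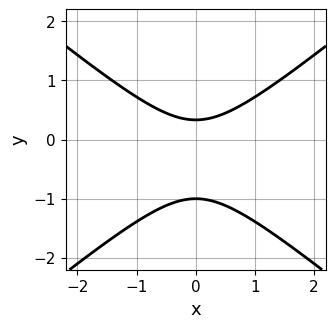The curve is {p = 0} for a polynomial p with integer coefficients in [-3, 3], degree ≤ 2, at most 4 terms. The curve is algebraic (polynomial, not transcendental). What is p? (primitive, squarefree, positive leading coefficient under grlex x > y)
2*x^2 - 3*y^2 - 2*y + 1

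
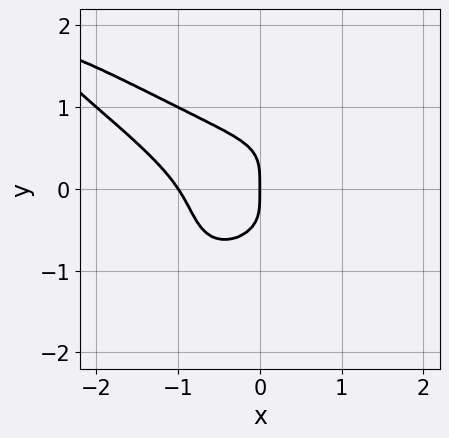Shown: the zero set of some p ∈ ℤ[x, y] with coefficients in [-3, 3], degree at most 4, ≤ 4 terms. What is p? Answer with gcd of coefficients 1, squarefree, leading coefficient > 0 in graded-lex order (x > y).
x^4 + 2*x^3*y + 2*y^4 + x

1. deg p = 4.
2. Checking where it meets the axes: the x-axis gridline crossings are at x ∈ {-1, 0}; one y-axis crossing is at y = 0.
3. These observations pin down the coefficients.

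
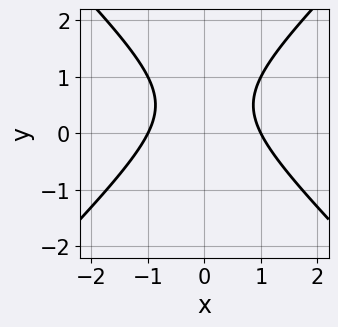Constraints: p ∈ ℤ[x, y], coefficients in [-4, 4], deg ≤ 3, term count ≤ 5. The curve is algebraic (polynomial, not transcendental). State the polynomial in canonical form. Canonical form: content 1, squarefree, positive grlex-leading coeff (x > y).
x^2 - y^2 + y - 1

1. The degree is 2 — a generic line meets the curve in up to 2 points.
2. Symmetries: it's symmetric under x → −x, forcing even powers of x.
3. From the axis intercepts and sections: the x-axis gridline crossings are at x ∈ {-1, 1}; it misses every integer gridline on the y-axis.
4. Fitting integer coefficients to these (and the overall shape) gives p.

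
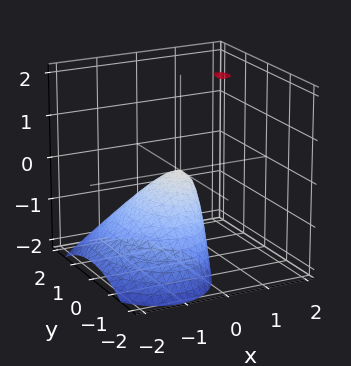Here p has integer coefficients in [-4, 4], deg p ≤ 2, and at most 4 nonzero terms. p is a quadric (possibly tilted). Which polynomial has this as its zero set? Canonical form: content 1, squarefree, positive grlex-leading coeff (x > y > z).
2*x^2 - 2*x*z + y^2 + z

1. Degree: no degree-1 surface has this shape, so deg p = 2.
2. Observable constraints: one z-axis crossing is at z = 0; one y-axis crossing is at y = 0; it crosses the x-axis at the gridline x = 0.
3. The integer polynomial consistent with all of this is the stated p.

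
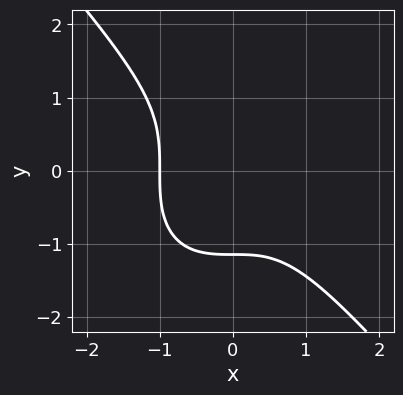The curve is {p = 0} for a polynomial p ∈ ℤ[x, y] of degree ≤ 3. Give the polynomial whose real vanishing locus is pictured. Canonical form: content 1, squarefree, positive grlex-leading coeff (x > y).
3*x^3 + 2*y^3 + 3

1. Degree: no degree-2 curve has this shape, so deg p = 3.
2. From the axis intercepts and sections: one x-axis crossing is at x = -1.
3. Together with the visible shape, these determine p as stated.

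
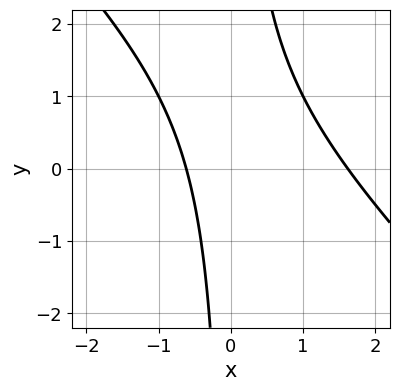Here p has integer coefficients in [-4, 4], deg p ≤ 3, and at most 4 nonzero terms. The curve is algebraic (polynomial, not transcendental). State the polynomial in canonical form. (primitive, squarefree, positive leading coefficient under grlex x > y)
x^2 + x*y - x - 1

1. The degree is 2 — a generic line meets the curve in up to 2 points.
2. Checking where it meets the axes: no y-intercept at any integer in the box.
3. Assembling these constraints gives the stated polynomial.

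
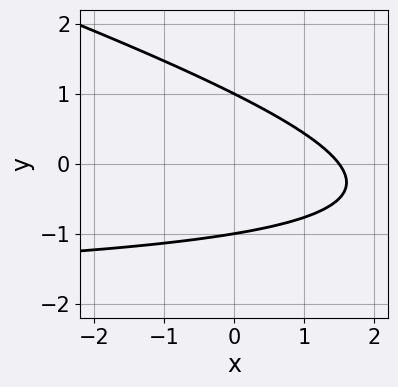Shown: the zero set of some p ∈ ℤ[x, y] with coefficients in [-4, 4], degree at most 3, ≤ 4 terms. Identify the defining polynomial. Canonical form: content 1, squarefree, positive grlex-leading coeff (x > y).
(a) The degree is 2 — no degree-1 curve has this shape.
(b) Checking where it meets the axes: among the integer gridlines, it crosses the y-axis at y ∈ {-1, 1}.
(c) Fitting integer coefficients to these (and the overall shape) gives p.

x*y + 3*y^2 + 2*x - 3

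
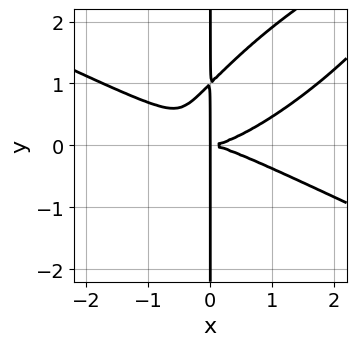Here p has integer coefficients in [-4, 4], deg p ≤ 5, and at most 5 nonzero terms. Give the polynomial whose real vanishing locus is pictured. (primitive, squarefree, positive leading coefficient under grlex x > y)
1. Degree: the shape is more complex than any degree-3 curve, so deg p = 4.
2. Observable constraints: the visible y-axis segment lies entirely on the curve.
3. Solving for integer coefficients yields p as stated.

x^4 - 3*x^2*y^2 + 3*x*y^3 - 3*x*y^2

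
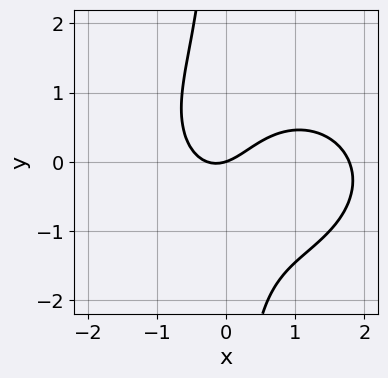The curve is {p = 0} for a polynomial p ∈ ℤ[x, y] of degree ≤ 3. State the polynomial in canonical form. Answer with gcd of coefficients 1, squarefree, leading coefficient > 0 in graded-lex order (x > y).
First, degree: no degree-2 curve has this shape, so deg p = 3.
Next, against the integer gridlines: one x-axis crossing is at x = 0; it crosses the y-axis at the gridline y = 0.
Finally, these observations pin down the coefficients.

2*x^3 + 3*x*y^2 - 3*x^2 - x + 3*y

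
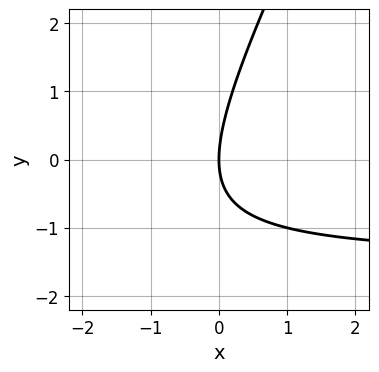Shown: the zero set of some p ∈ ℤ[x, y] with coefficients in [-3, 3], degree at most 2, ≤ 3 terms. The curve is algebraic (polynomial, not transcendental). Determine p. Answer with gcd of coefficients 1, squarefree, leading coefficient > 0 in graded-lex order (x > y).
1. Degree: a generic line meets the curve in up to 2 points, so deg p = 2.
2. Checking where it meets the axes: one y-axis crossing is at y = 0; one x-axis crossing is at x = 0.
3. Fitting integer coefficients to these (and the overall shape) gives p.

2*x*y - y^2 + 3*x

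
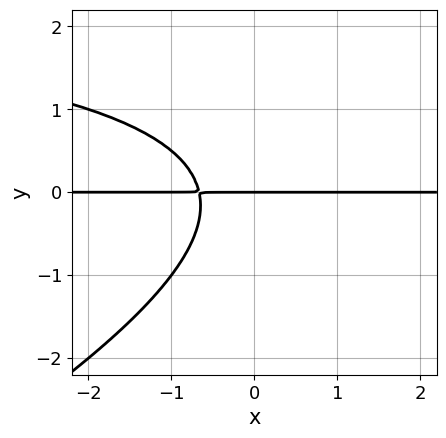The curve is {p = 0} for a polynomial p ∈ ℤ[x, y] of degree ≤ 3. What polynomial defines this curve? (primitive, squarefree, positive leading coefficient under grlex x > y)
1. deg p = 3. The shape is more complex than any degree-2 curve.
2. From the visible intercepts: every point of the x-axis in the box is on the curve; it crosses the y-axis at the gridline y = 0.
3. Assembling these constraints gives the stated polynomial.

x*y^2 - 2*y^3 - 3*x*y - 2*y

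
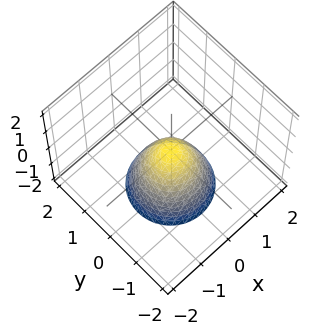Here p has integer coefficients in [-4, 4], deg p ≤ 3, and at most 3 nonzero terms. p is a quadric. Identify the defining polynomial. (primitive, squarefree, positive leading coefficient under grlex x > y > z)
(a) The degree is 2 — a single bowl opening along one axis; a quadric.
(b) Symmetries: rotational symmetry about the z-axis ⇒ p depends on x, y only through x² + y².
(c) From the axis intercepts and sections: a circular section at z = -1 has radius between 0 and 1; it crosses the x-axis at the gridline x = 0; it crosses the z-axis at the gridline z = 0; it meets the y-axis at y = 0 (among the integer gridlines).
(d) Together with the visible shape, these determine p as stated.

3*x^2 + 3*y^2 + 2*z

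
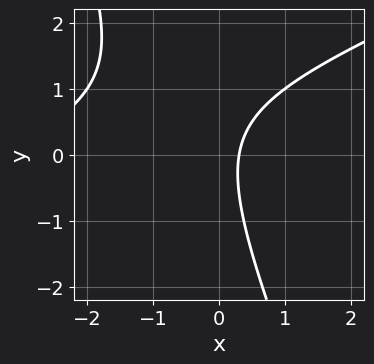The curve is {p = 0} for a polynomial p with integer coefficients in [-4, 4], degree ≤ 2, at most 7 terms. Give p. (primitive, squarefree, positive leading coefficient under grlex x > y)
x^2 - 2*x*y - y^2 + 3*x - 1

1. The degree is 2 — no degree-1 curve has this shape.
2. Reading off the gridlines: it misses every integer gridline on the y-axis.
3. Matching integer coefficients to the picture gives p.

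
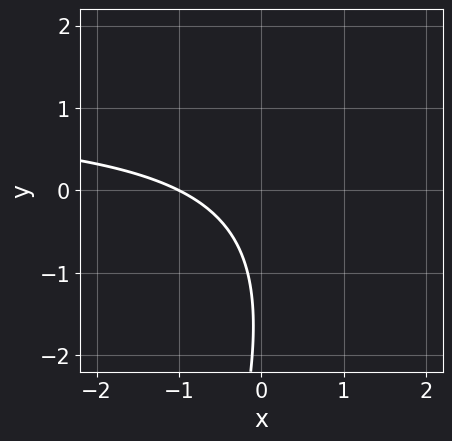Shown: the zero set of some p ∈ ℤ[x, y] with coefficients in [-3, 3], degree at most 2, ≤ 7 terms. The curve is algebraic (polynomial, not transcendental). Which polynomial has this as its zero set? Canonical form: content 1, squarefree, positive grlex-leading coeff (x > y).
First, deg p = 2. A generic line meets the curve in up to 2 points.
Then, observable constraints: no y-intercept at any integer in the box; it crosses the x-axis at the gridline x = -1.
Finally, matching integer coefficients to the picture gives p.

3*x*y - y^2 - 3*x - 3*y - 3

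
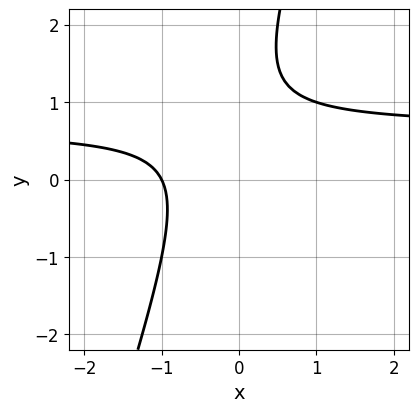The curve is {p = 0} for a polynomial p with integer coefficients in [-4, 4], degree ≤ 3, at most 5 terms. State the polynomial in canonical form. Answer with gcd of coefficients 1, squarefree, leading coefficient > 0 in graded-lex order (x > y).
3*x*y - y^2 - 2*x + 2*y - 2

1. The degree is 2 — a generic line meets the curve in up to 2 points.
2. Reading off the gridlines: the curve avoids every integer y-axis point in the box; it meets the x-axis at x = -1 (among the integer gridlines).
3. Putting this together gives p.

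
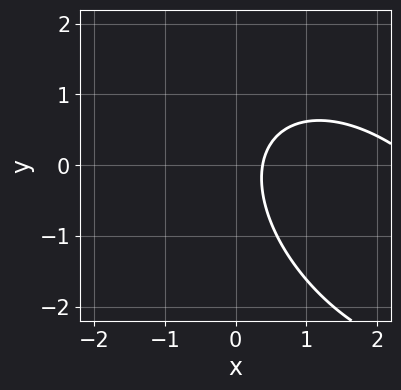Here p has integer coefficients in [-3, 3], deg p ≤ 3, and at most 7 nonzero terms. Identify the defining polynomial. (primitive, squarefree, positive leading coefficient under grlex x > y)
First, degree: no degree-1 curve has this shape, so deg p = 2.
Then, from the axis intercepts and sections: the curve avoids every integer y-axis point in the box.
Finally, fitting integer coefficients to these (and the overall shape) gives p.

x^2 + x*y + y^2 - 3*x + 1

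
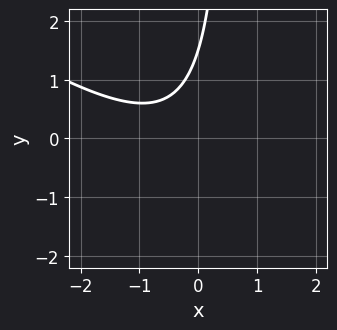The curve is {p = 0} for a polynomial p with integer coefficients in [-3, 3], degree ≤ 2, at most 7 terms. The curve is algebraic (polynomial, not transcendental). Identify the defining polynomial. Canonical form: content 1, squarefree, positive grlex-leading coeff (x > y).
2*x^2 + 3*x*y + 2*x - 2*y + 3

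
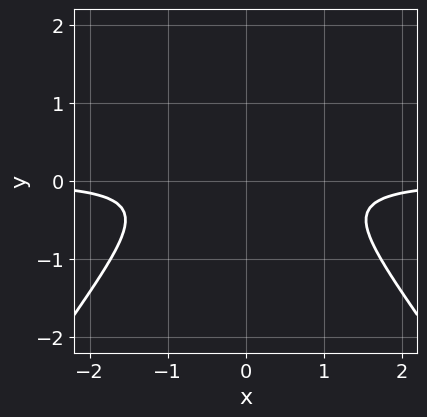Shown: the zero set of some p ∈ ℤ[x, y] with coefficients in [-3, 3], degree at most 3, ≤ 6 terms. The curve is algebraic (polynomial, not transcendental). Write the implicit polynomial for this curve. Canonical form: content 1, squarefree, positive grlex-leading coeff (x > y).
2*x^2*y - y^3 + 3*y^2 - y + 1

(a) deg p = 3. A generic line meets the curve in up to 3 points.
(b) Symmetries: mirror symmetry x ↦ −x ⇒ only even powers of x.
(c) Against the integer gridlines: the curve avoids every integer x-axis point in the box; no y-intercept at any integer in the box.
(d) These observations pin down the coefficients.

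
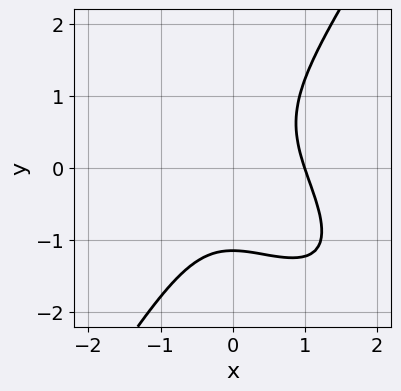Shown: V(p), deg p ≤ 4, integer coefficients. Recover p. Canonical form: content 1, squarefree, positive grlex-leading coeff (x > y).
3*x^3 + 3*x^2*y - 2*y^3 - 3

(a) The degree is 3 — the shape is more complex than any degree-2 curve.
(b) From the visible intercepts: it meets the x-axis at x = 1 (among the integer gridlines).
(c) Matching integer coefficients to the picture gives p.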